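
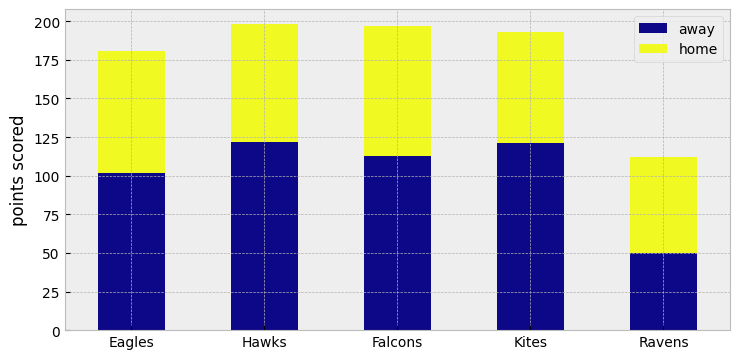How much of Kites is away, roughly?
away top ≈ 120, bottom ≈ 0; segment ≈ 120.

≈ 120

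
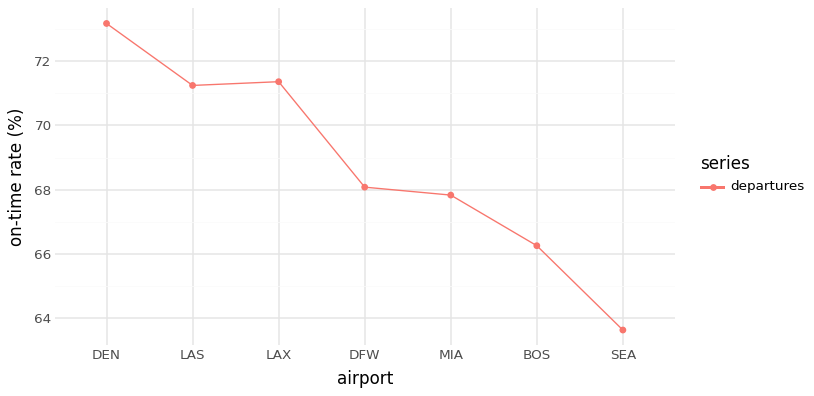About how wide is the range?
≈ 9

Max DEN ≈ 73, min SEA ≈ 64; range ≈ 9.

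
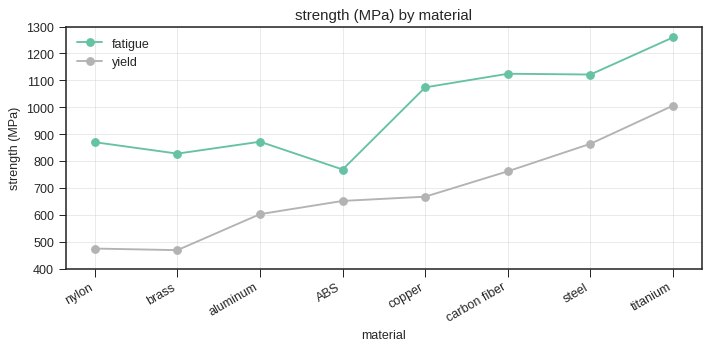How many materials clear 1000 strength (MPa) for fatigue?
4

Above 1000: copper, carbon fiber, steel, titanium.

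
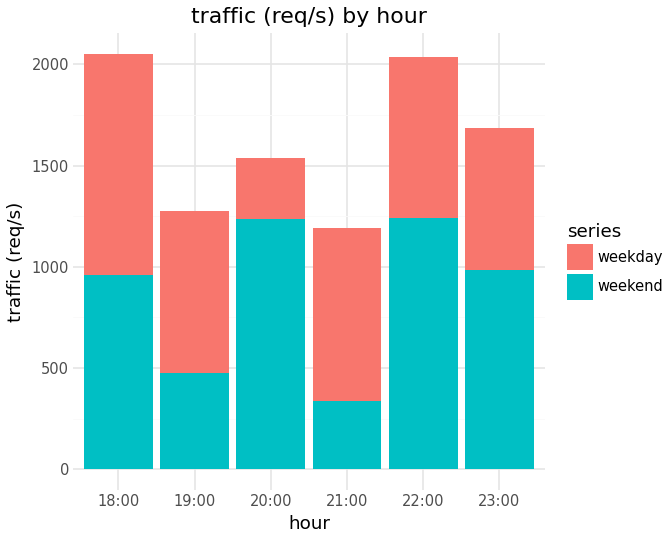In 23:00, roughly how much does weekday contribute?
≈ 600

weekday top ≈ 1600, bottom ≈ 1000; segment ≈ 600.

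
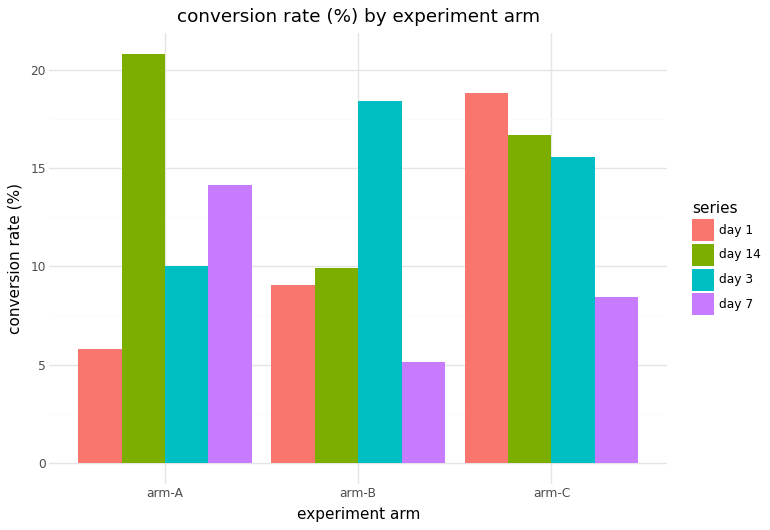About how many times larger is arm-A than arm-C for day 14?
arm-A ≈ 20, arm-C ≈ 16; 20/16 ≈ 1.25.

≈ 1.25×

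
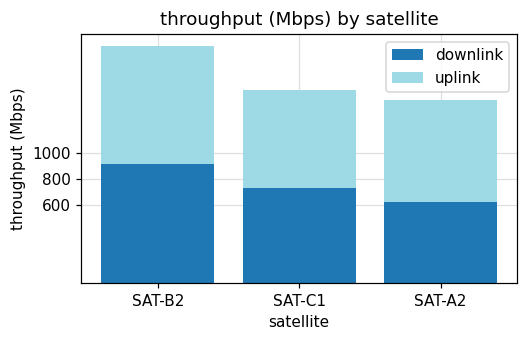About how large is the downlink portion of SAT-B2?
≈ 1000

downlink top ≈ 1000, bottom ≈ 0; segment ≈ 1000.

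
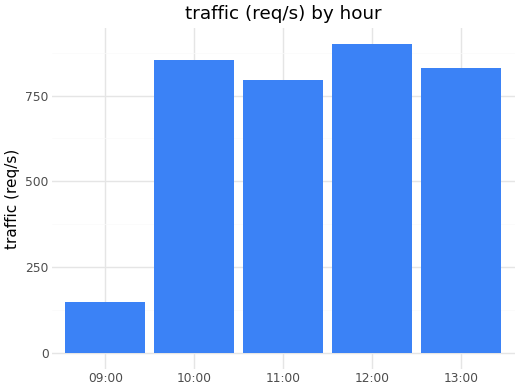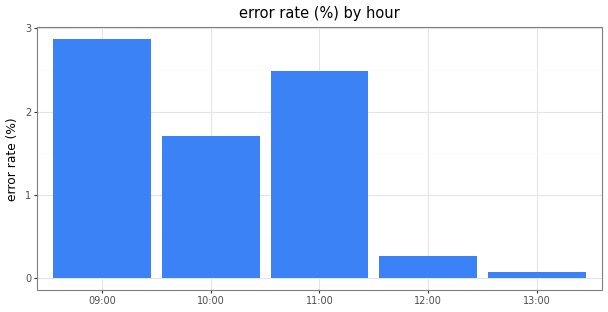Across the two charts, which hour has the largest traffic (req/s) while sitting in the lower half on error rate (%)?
Chart 2 median error rate (%) ≈ 1.5; below-median hours: 12:00, 13:00. Among those, 12:00 has the highest traffic (req/s) (≈ 900).

12:00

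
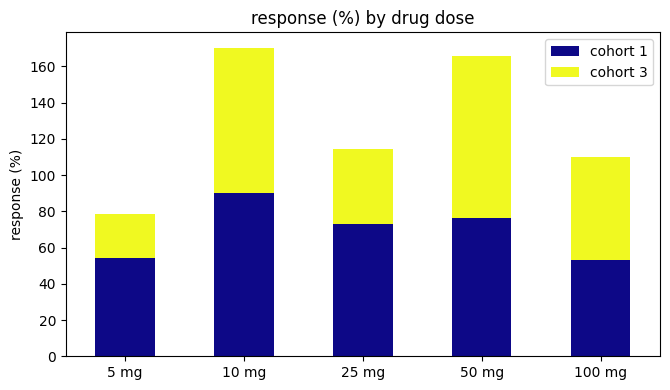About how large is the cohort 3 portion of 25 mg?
cohort 3 top ≈ 120, bottom ≈ 80; segment ≈ 40.

≈ 40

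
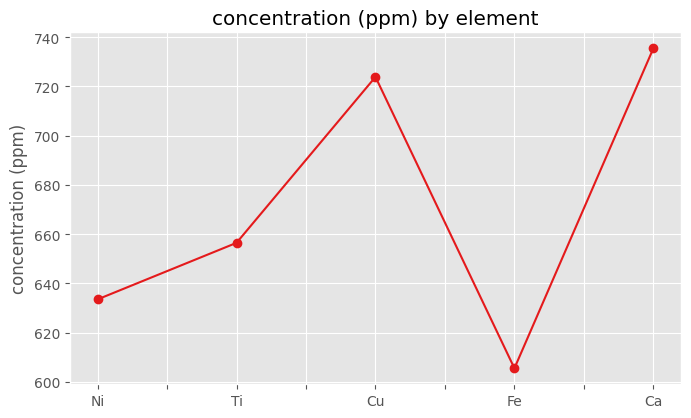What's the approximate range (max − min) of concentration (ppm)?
≈ 140

Max Ca ≈ 740, min Fe ≈ 600; range ≈ 140.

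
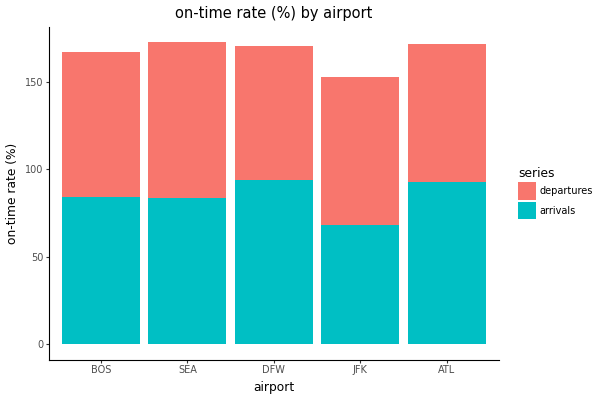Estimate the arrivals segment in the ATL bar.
arrivals top ≈ 100, bottom ≈ 0; segment ≈ 100.

≈ 100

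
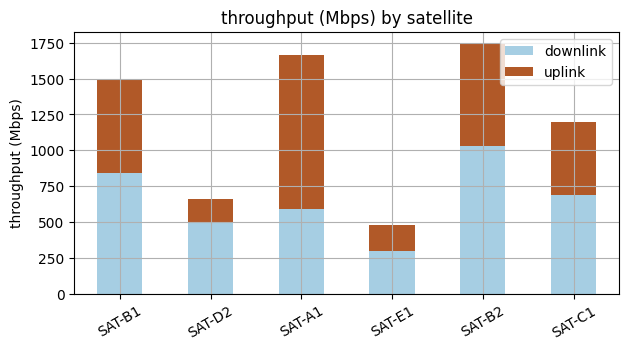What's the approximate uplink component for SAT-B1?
≈ 600

uplink top ≈ 1400, bottom ≈ 800; segment ≈ 600.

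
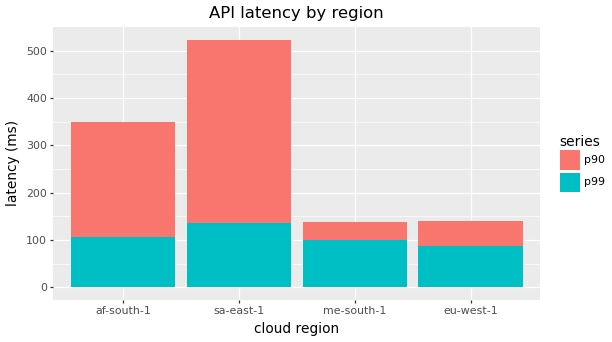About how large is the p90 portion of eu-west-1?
≈ 50

p90 top ≈ 150, bottom ≈ 100; segment ≈ 50.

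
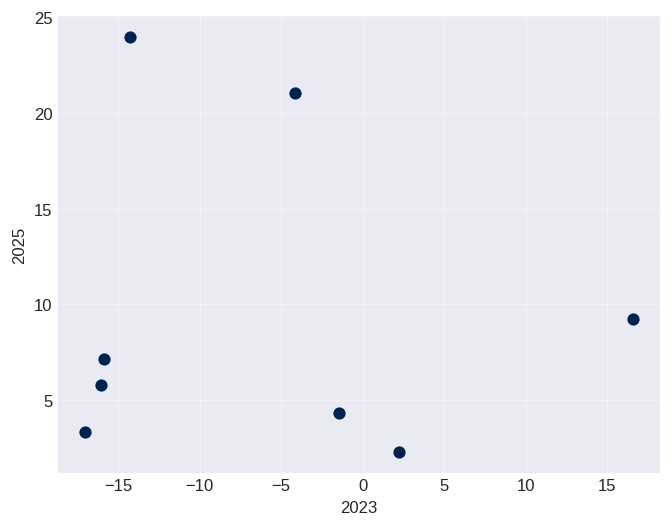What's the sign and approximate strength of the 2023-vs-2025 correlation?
no clear correlation

Points are roughly uncorrelated; weak (|r| ≈ 0.1).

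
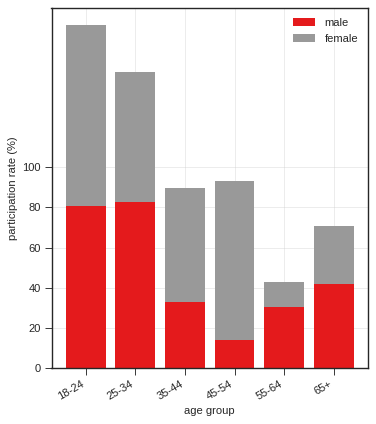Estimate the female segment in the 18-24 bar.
female top ≈ 180, bottom ≈ 80; segment ≈ 100.

≈ 100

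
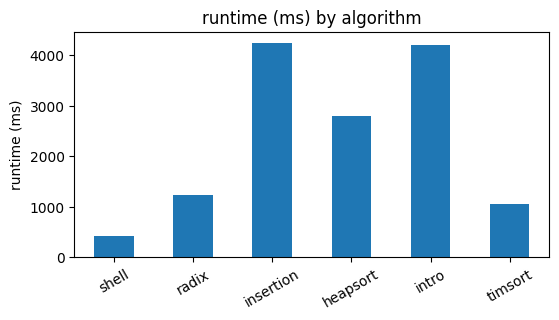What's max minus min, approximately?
≈ 3500

Max insertion ≈ 4000, min shell ≈ 500; range ≈ 3500.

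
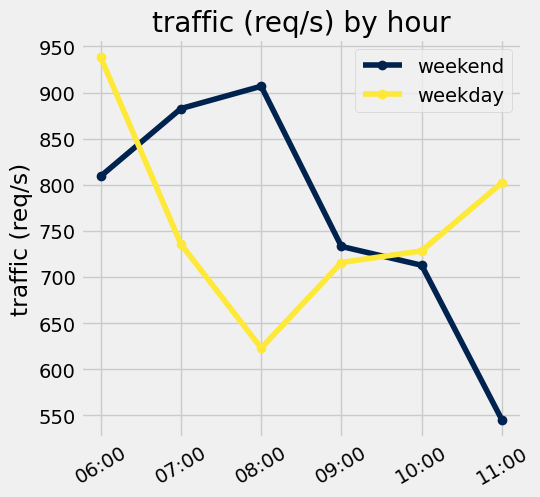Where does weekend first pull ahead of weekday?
07:00

06:00: weekend ≈ 800 vs weekday ≈ 950 (not yet); 07:00: weekend ≈ 900 vs weekday ≈ 750 (first crossover).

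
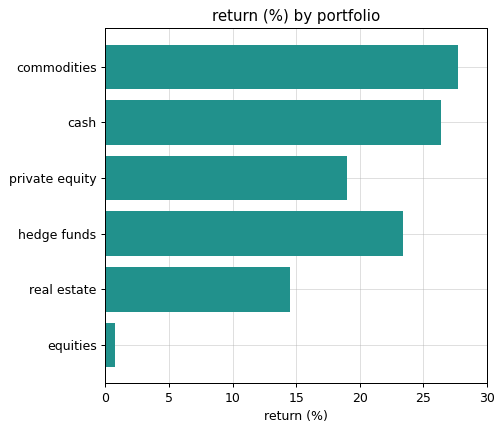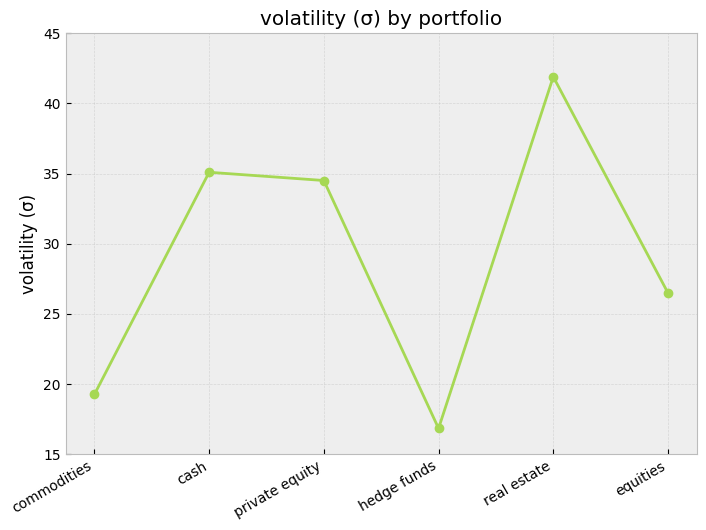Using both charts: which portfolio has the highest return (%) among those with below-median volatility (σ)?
commodities

Chart 2 median volatility (σ) ≈ 30; below-median portfolios: commodities, hedge funds, equities. Among those, commodities has the highest return (%) (≈ 30).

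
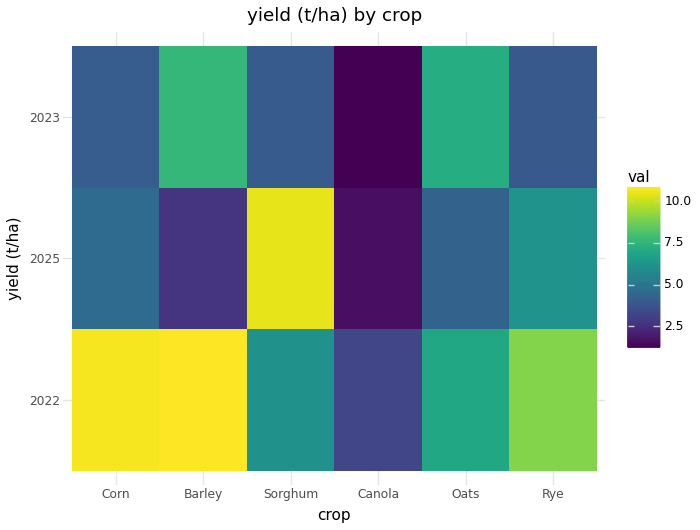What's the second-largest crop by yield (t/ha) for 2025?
Rye

Top 3 for 2025: Sorghum ≈ 11, Rye ≈ 6, Corn ≈ 5.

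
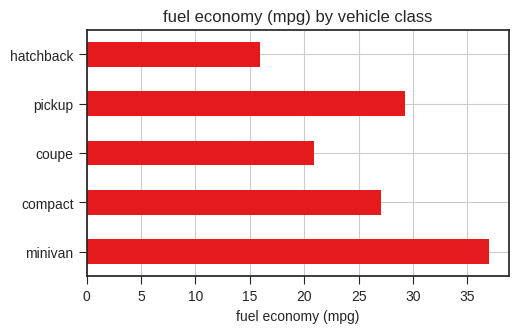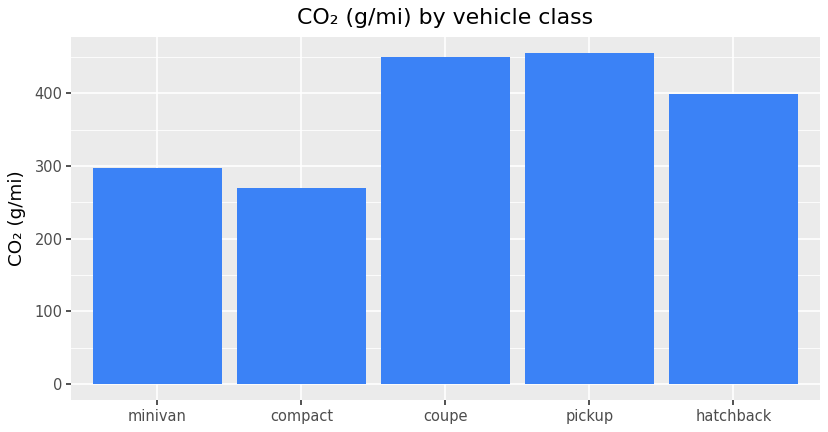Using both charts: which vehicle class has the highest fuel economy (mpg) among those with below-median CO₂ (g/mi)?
Chart 2 median CO₂ (g/mi) ≈ 400; below-median vehicle classes: minivan, compact. Among those, minivan has the highest fuel economy (mpg) (≈ 35).

minivan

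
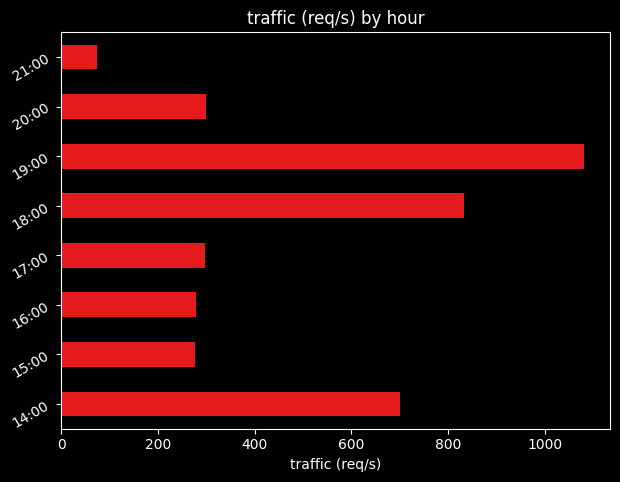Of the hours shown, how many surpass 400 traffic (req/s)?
Above 400: 14:00, 18:00, 19:00.

3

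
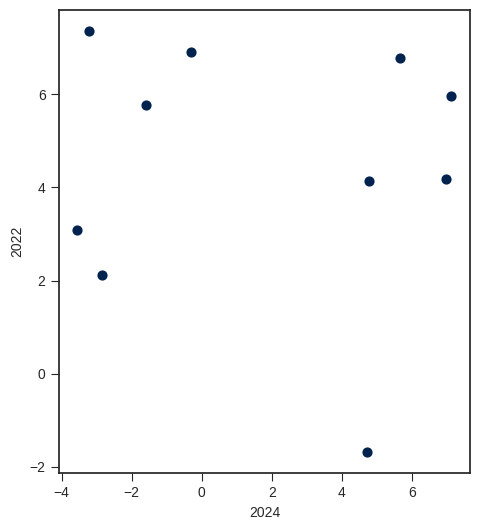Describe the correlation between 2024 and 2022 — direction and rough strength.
Points are roughly uncorrelated; weak (|r| ≈ 0.1).

no clear correlation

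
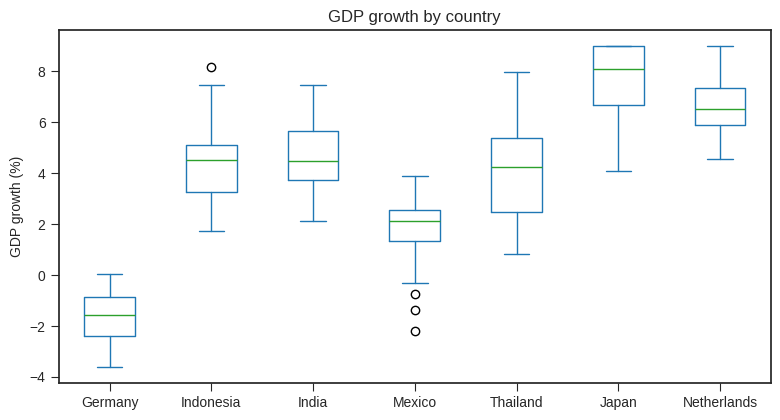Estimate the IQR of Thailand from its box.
≈ 3

Q3 ≈ 5, Q1 ≈ 2; IQR ≈ 3.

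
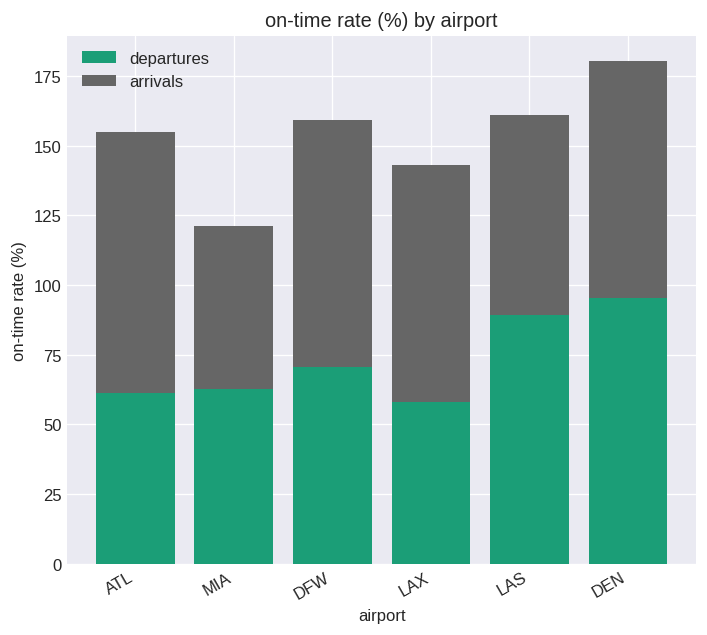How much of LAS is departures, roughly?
departures top ≈ 80, bottom ≈ 0; segment ≈ 80.

≈ 80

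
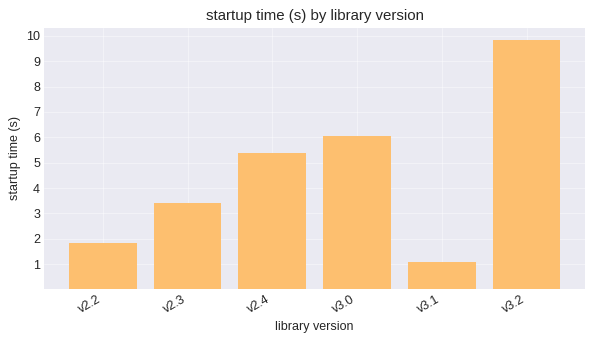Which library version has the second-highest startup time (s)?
v3.0

Top 3: v3.2 ≈ 10, v3.0 ≈ 6, v2.4 ≈ 5.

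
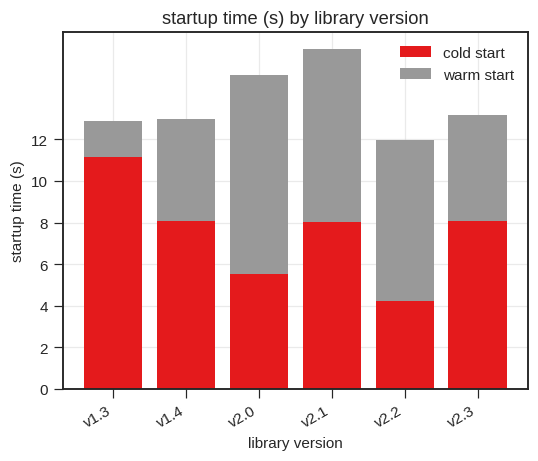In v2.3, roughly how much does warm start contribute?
warm start top ≈ 14, bottom ≈ 8; segment ≈ 6.

≈ 6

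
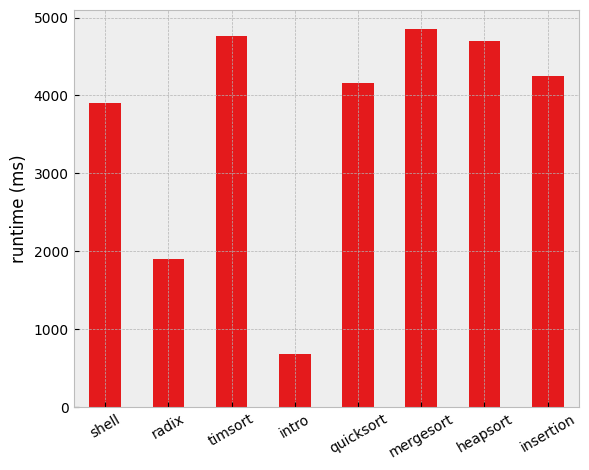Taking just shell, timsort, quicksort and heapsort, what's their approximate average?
≈ 4375

(4000 + 5000 + 4000 + 4500) / 4 ≈ 4375.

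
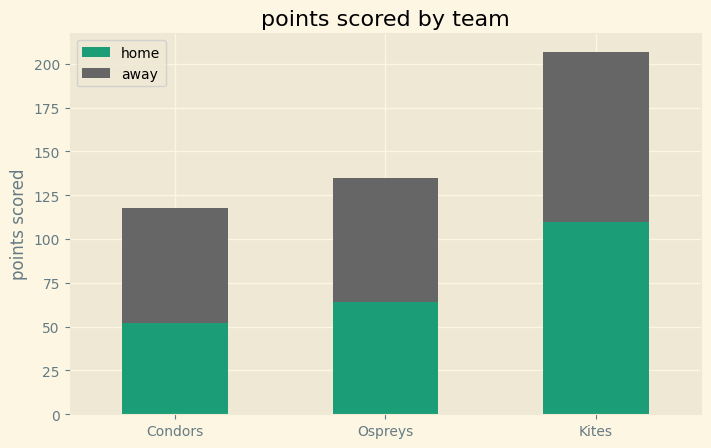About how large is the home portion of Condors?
≈ 60

home top ≈ 60, bottom ≈ 0; segment ≈ 60.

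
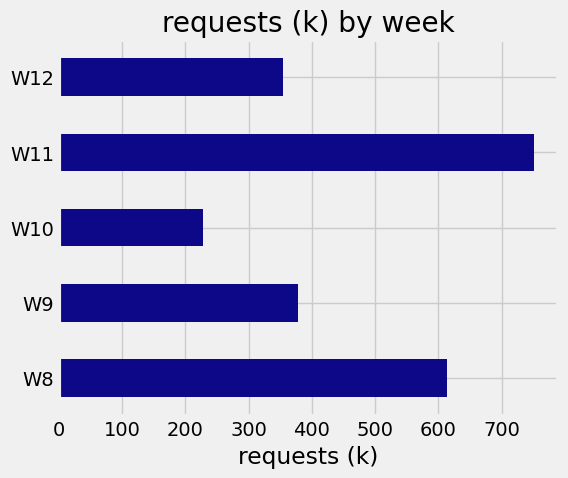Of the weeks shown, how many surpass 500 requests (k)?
2

Above 500: W8, W11.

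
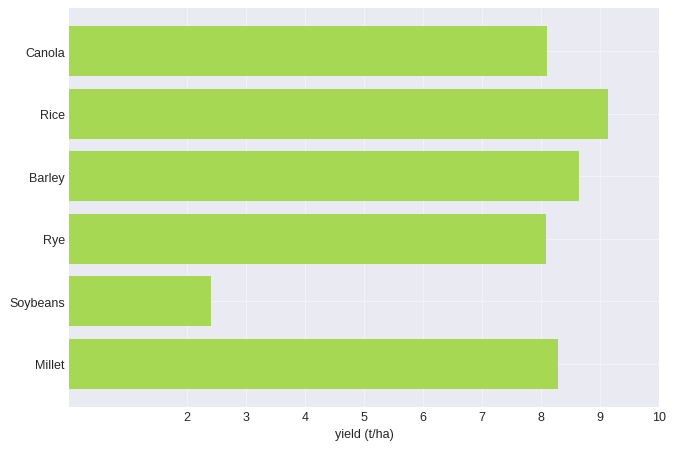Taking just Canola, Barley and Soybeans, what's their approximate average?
≈ 6

(8 + 9 + 2) / 3 ≈ 6.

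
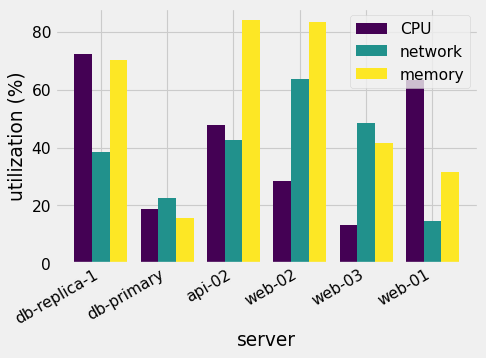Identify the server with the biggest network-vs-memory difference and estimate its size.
api-02: network ≈ 40, memory ≈ 80 → gap ≈ 40. Next-largest (db-replica-1) is only ≈ 30.

api-02, ≈ 40 %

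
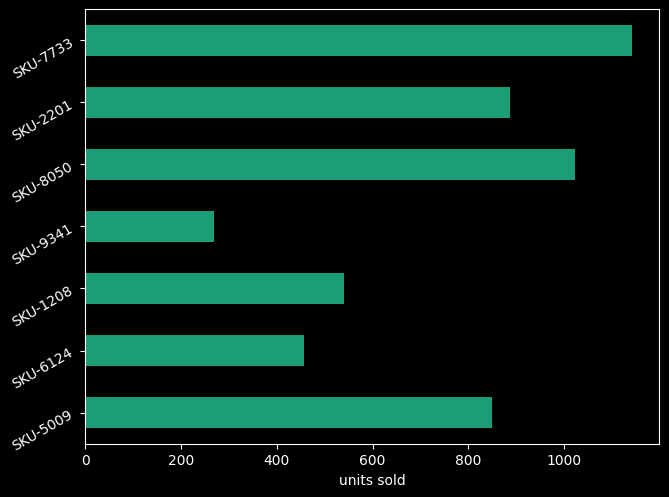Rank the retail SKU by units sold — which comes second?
SKU-8050

Top 3: SKU-7733 ≈ 1100, SKU-8050 ≈ 1000, SKU-2201 ≈ 900.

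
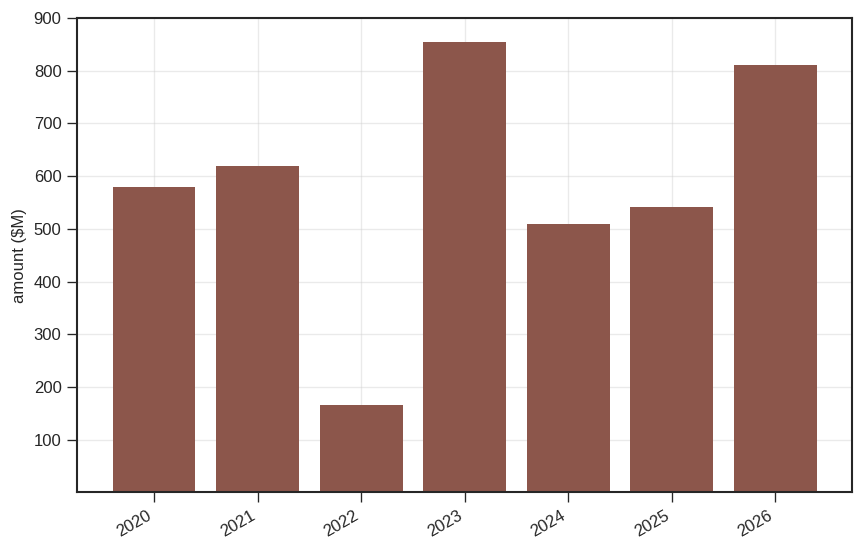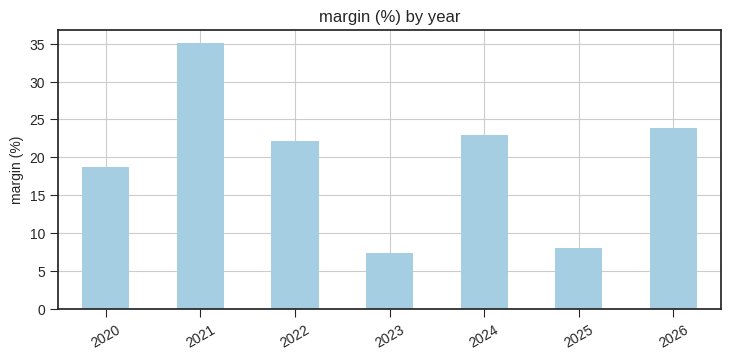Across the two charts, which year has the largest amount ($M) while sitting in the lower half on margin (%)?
2023

Chart 2 median margin (%) ≈ 20; below-median years: 2020, 2023, 2025. Among those, 2023 has the highest amount ($M) (≈ 900).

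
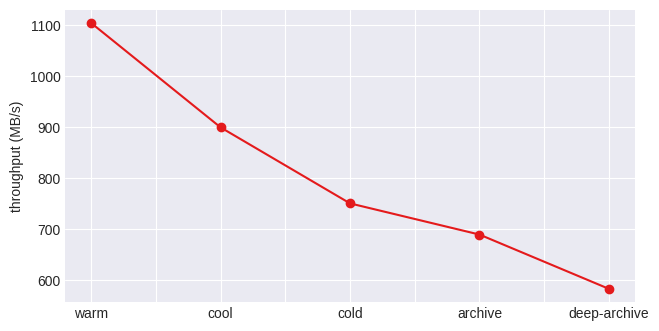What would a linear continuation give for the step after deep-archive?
≈ 525

Last three: 750, 700, 600 → slope ≈ -75/step → next ≈ 525.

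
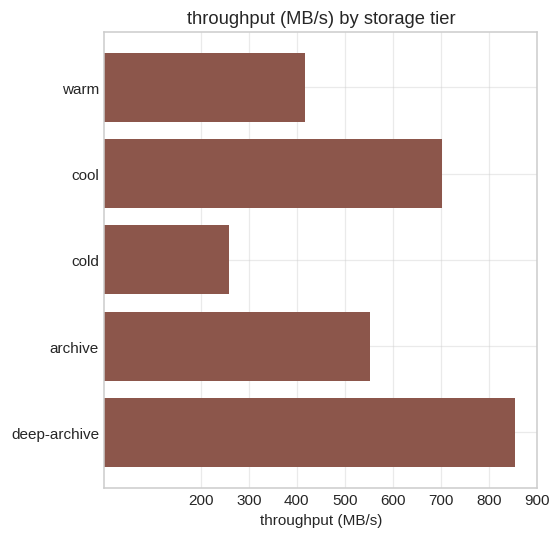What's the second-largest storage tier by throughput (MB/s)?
cool

Top 3: deep-archive ≈ 900, cool ≈ 700, archive ≈ 600.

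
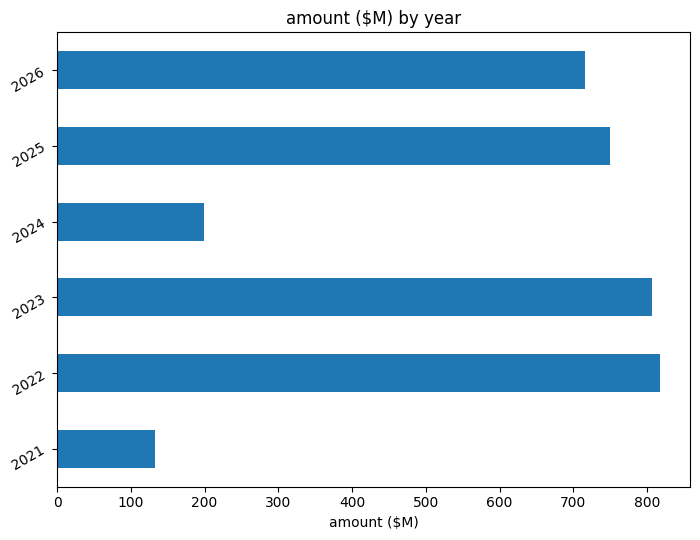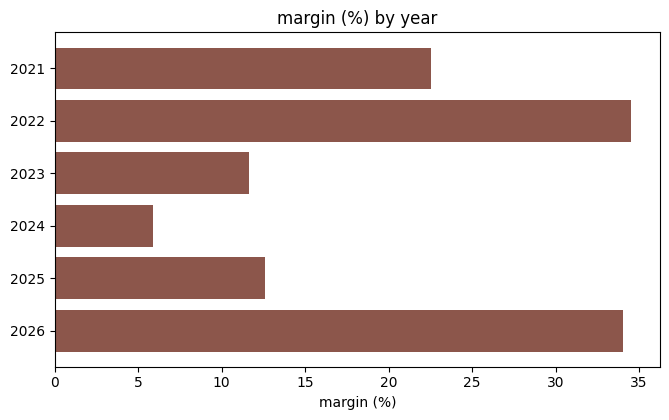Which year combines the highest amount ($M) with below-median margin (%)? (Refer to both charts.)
2023

Chart 2 median margin (%) ≈ 20; below-median years: 2023, 2024, 2025. Among those, 2023 has the highest amount ($M) (≈ 800).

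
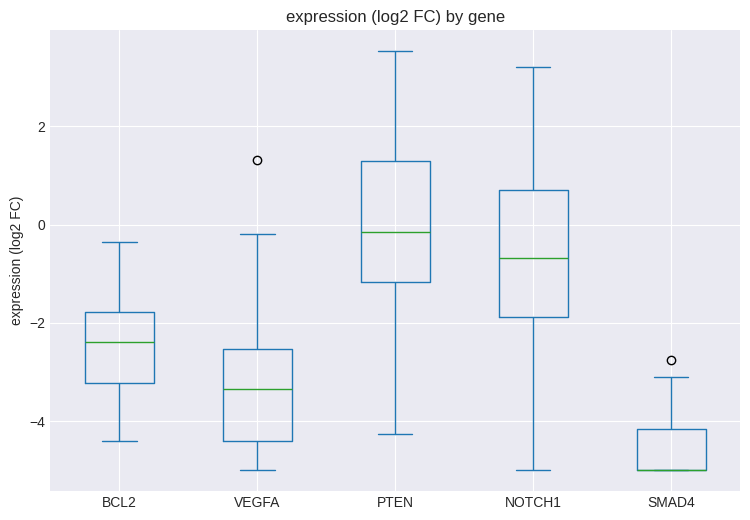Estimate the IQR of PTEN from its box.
≈ 2.5

Q3 ≈ 1.5, Q1 ≈ -1.0; IQR ≈ 2.5.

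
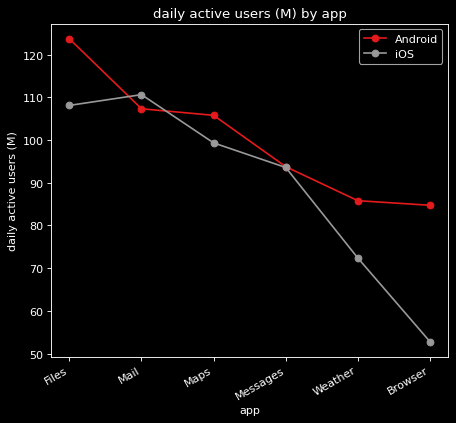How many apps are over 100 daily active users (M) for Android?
Above 100: Files, Mail, Maps.

3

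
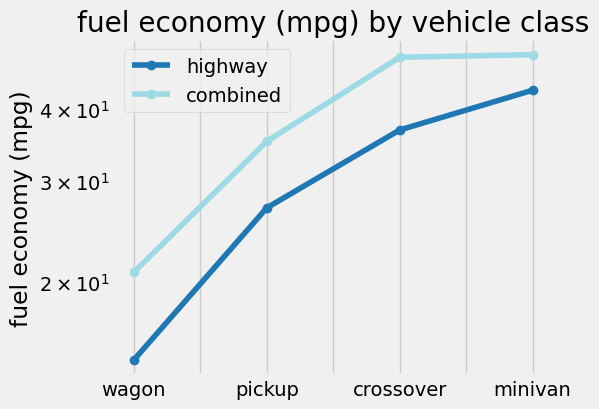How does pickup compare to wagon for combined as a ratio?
≈ 1.75×

pickup ≈ 35, wagon ≈ 20; 35/20 ≈ 1.75.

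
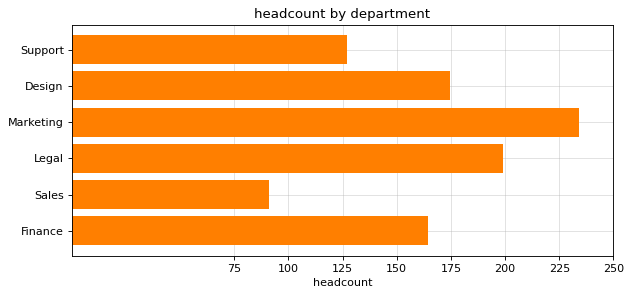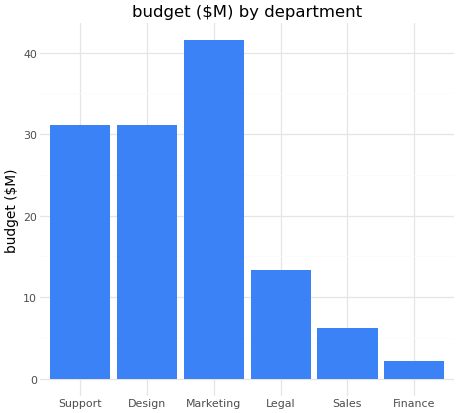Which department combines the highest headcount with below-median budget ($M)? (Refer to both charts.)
Chart 2 median budget ($M) ≈ 20; below-median departments: Legal, Sales, Finance. Among those, Legal has the highest headcount (≈ 200).

Legal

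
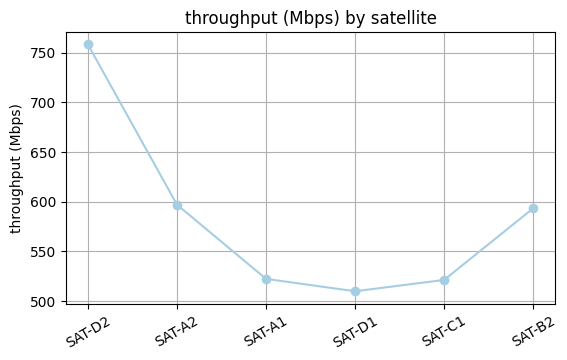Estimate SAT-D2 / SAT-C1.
≈ 1.43×

SAT-D2 ≈ 750, SAT-C1 ≈ 525; 750/525 ≈ 1.43.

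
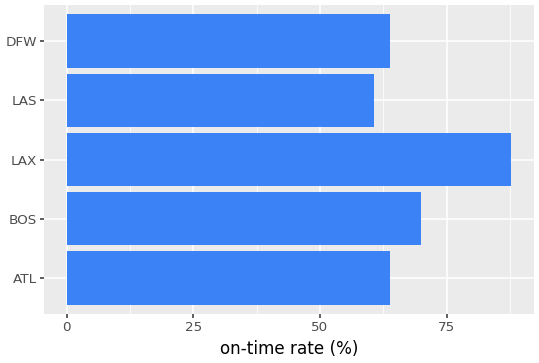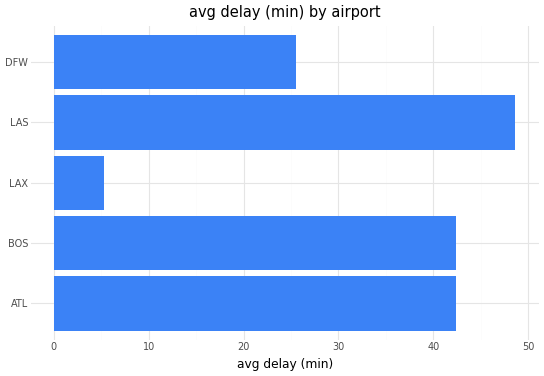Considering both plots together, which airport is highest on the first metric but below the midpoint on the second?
LAX

Chart 2 median avg delay (min) ≈ 40; below-median airports: LAX, DFW. Among those, LAX has the highest on-time rate (%) (≈ 90).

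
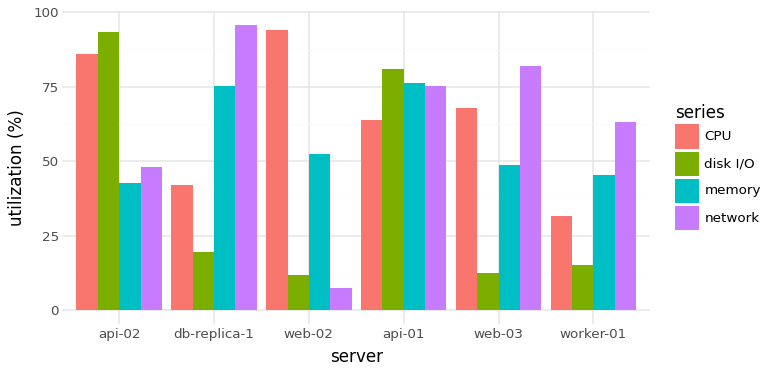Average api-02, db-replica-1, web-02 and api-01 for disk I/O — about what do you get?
≈ 50

(90 + 20 + 10 + 80) / 4 ≈ 50.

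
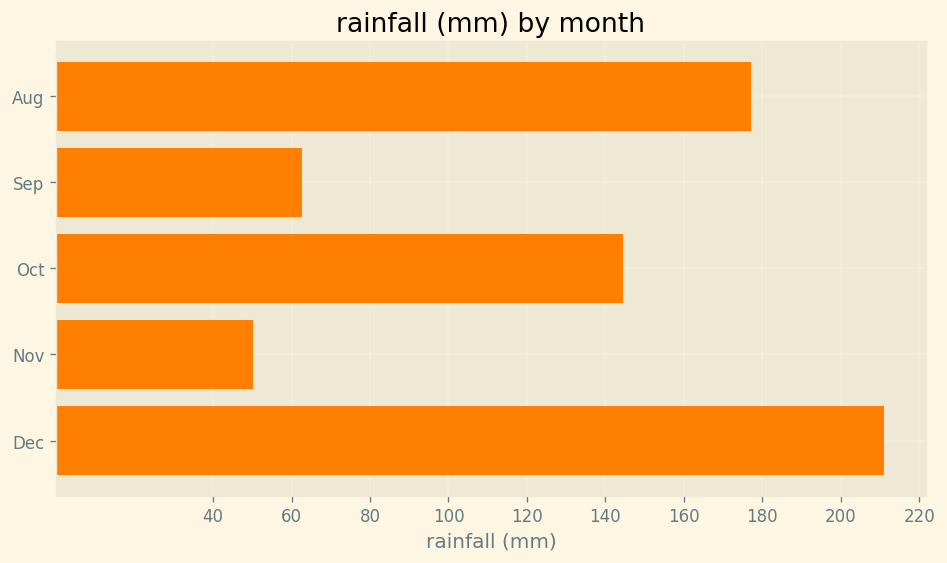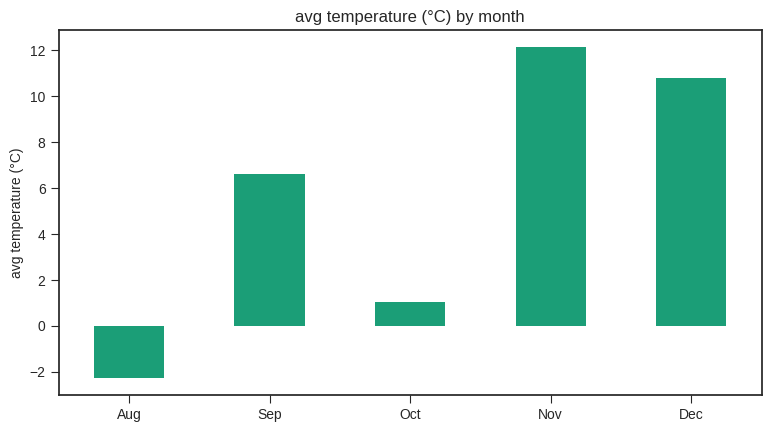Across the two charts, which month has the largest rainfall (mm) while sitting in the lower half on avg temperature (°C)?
Aug

Chart 2 median avg temperature (°C) ≈ 6; below-median months: Aug, Oct. Among those, Aug has the highest rainfall (mm) (≈ 180).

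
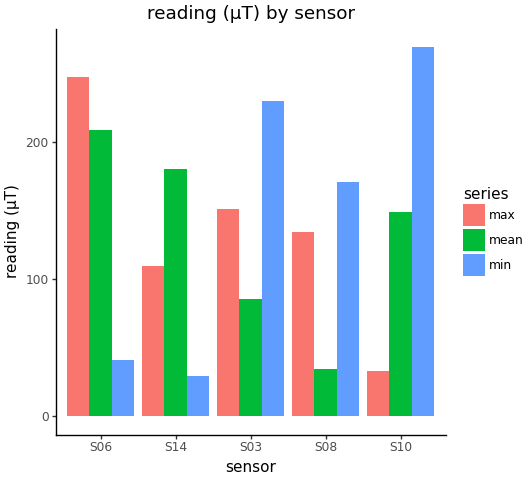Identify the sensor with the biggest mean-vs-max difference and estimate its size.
S10: mean ≈ 150, max ≈ 25 → gap ≈ 125. Next-largest (S08) is only ≈ 100.

S10, ≈ 125 µT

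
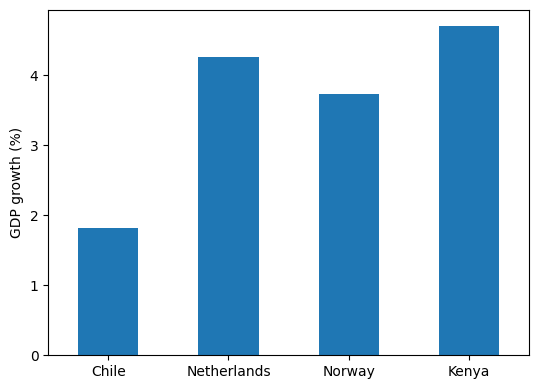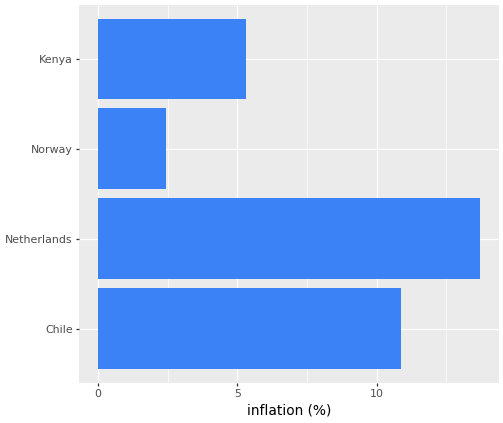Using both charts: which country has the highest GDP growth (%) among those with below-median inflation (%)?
Kenya

Chart 2 median inflation (%) ≈ 8; below-median countries: Norway, Kenya. Among those, Kenya has the highest GDP growth (%) (≈ 4.5).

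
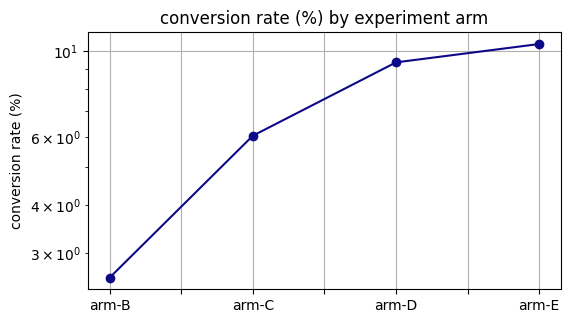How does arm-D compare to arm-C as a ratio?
≈ 1.5×

arm-D ≈ 9, arm-C ≈ 6; 9/6 ≈ 1.5.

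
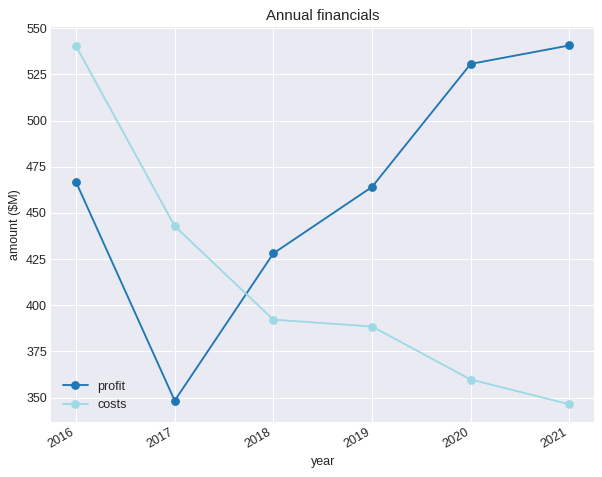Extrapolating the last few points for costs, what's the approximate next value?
≈ 320

Last three: 380, 360, 340 → slope ≈ -20/step → next ≈ 320.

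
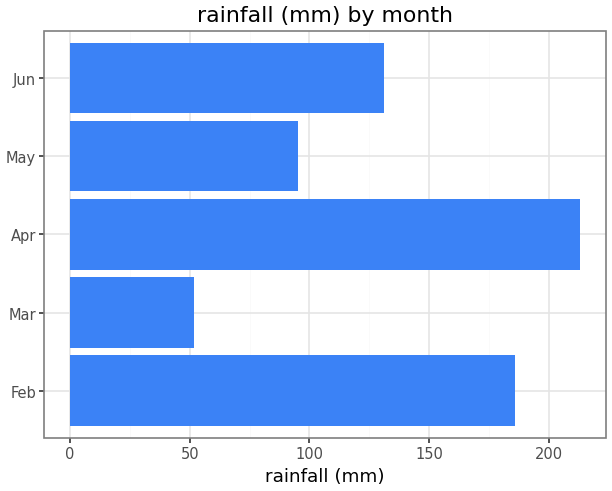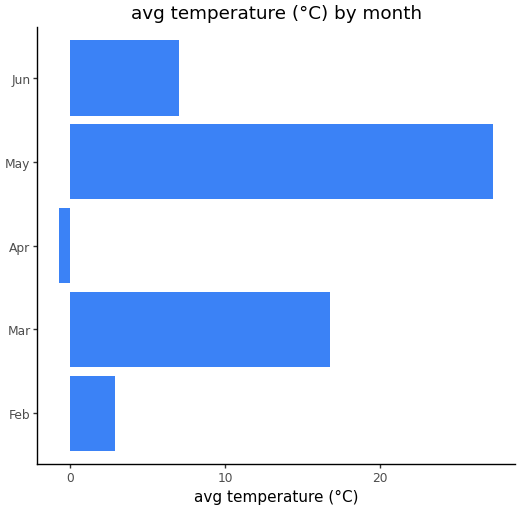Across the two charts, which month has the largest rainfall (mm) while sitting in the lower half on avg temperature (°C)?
Chart 2 median avg temperature (°C) ≈ 5; below-median months: Feb, Apr. Among those, Apr has the highest rainfall (mm) (≈ 220).

Apr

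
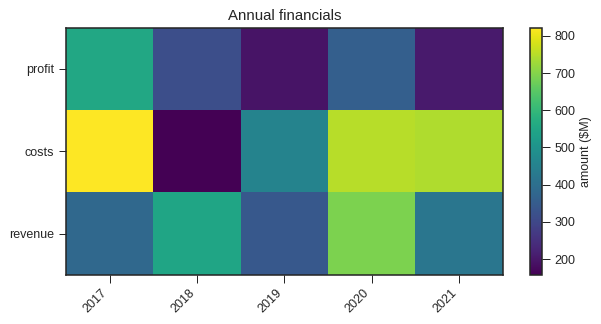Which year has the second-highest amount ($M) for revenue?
2018

Top 3 for revenue: 2020 ≈ 700, 2018 ≈ 500, 2021 ≈ 400.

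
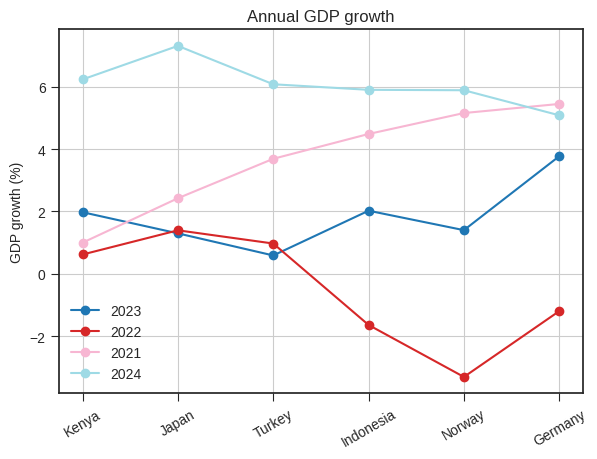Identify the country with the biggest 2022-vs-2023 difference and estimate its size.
Germany, ≈ 5 %

Germany: 2022 ≈ -1, 2023 ≈ 4 → gap ≈ 5. Next-largest (Norway) is only ≈ 4.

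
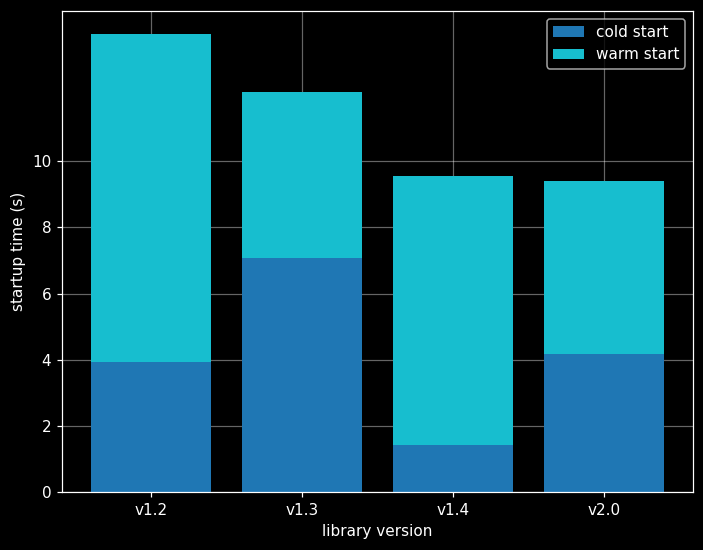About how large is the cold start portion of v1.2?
cold start top ≈ 4, bottom ≈ 0; segment ≈ 4.

≈ 4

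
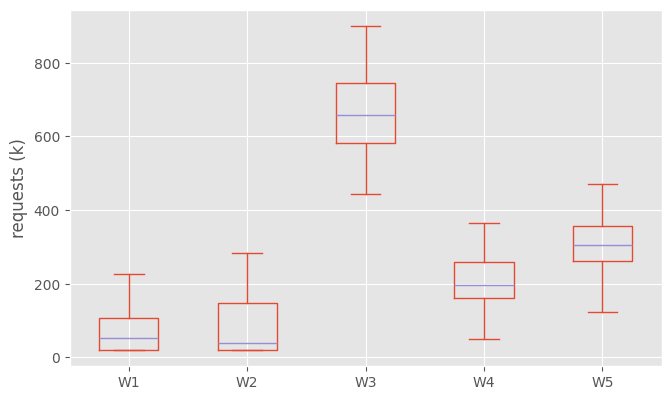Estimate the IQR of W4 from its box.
≈ 100

Q3 ≈ 250, Q1 ≈ 150; IQR ≈ 100.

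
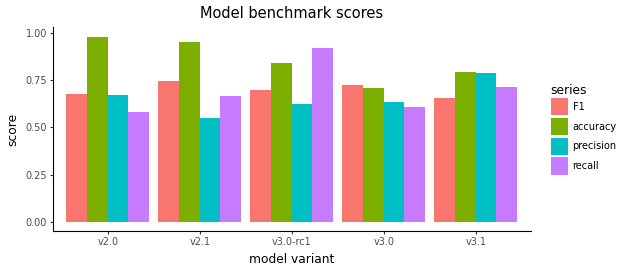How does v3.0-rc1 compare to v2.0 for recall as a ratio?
≈ 1.5×

v3.0-rc1 ≈ 0.9, v2.0 ≈ 0.6; 0.9/0.6 ≈ 1.5.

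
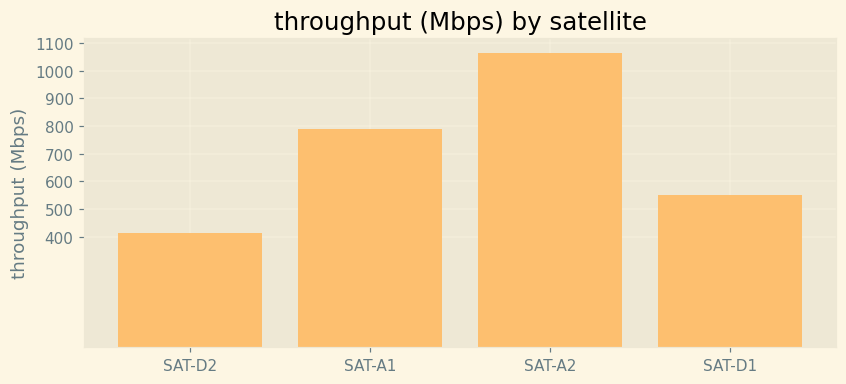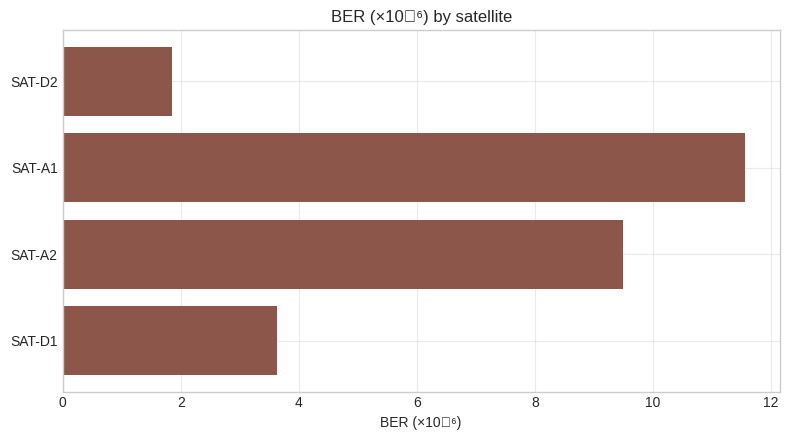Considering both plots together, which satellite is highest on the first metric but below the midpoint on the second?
Chart 2 median BER (×10⁻⁶) ≈ 6; below-median satellites: SAT-D2, SAT-D1. Among those, SAT-D1 has the highest throughput (Mbps) (≈ 500).

SAT-D1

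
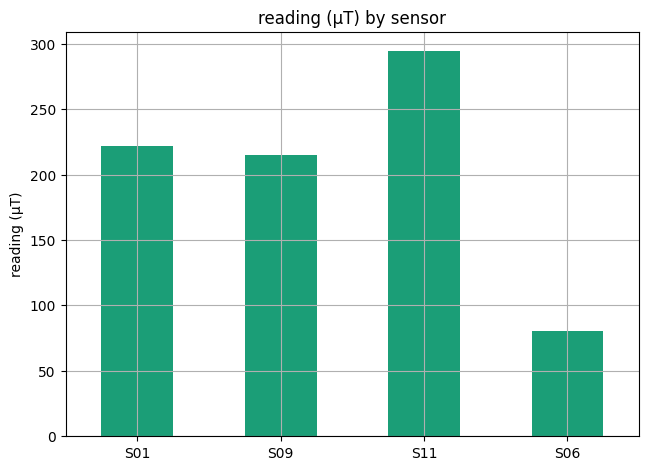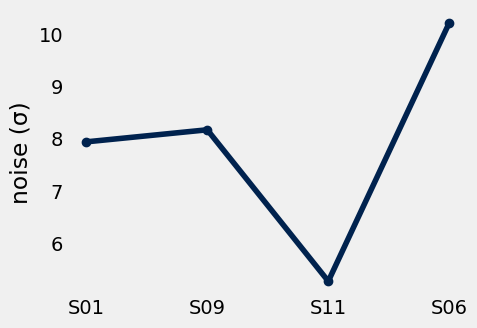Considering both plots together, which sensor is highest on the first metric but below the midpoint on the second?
S11

Chart 2 median noise (σ) ≈ 8; below-median sensors: S01, S11. Among those, S11 has the highest reading (µT) (≈ 300).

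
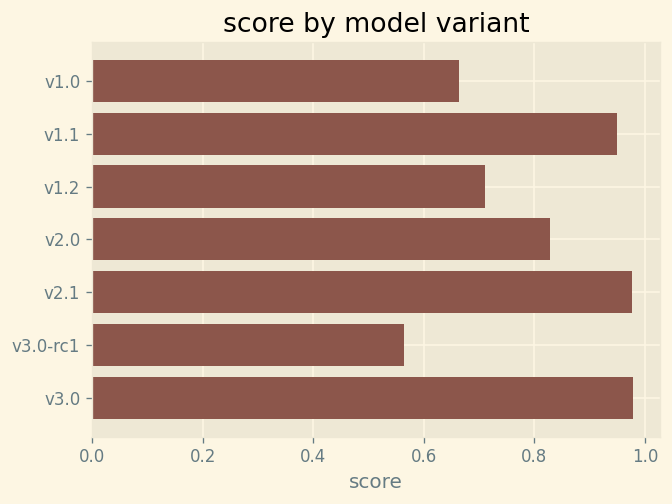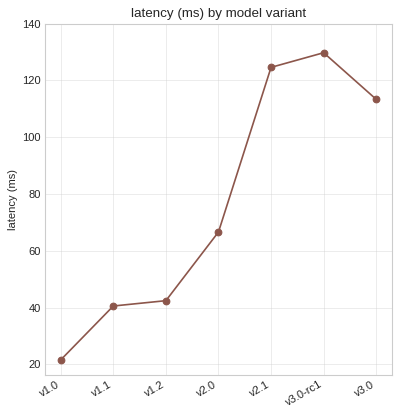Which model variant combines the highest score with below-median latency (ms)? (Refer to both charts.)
v1.1

Chart 2 median latency (ms) ≈ 60; below-median model variants: v1.0, v1.1, v1.2. Among those, v1.1 has the highest score (≈ 1).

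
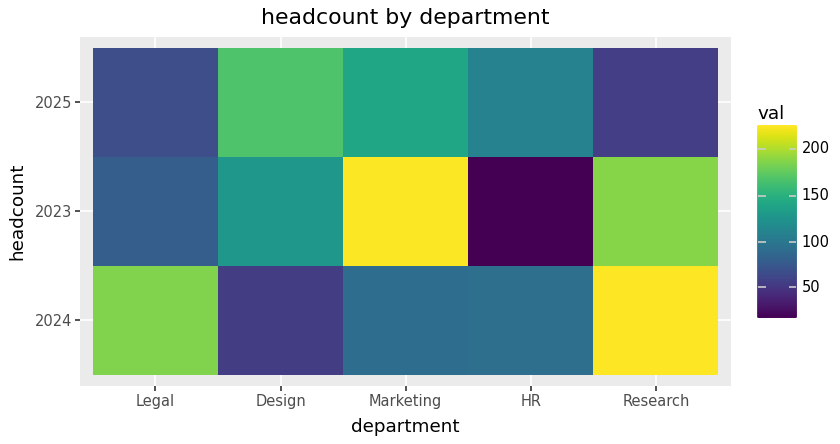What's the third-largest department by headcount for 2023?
Top 4 for 2023: Marketing ≈ 220, Research ≈ 180, Design ≈ 120, Legal ≈ 80.

Design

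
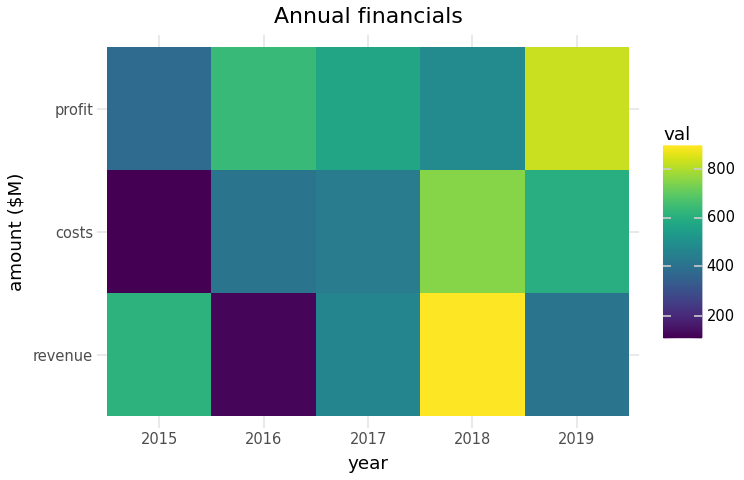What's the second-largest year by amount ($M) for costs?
2019

Top 3 for costs: 2018 ≈ 800, 2019 ≈ 600, 2017 ≈ 400.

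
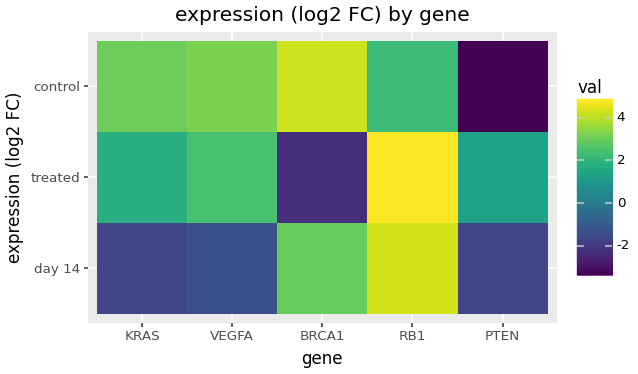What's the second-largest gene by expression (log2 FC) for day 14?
BRCA1

Top 3 for day 14: RB1 ≈ 4, BRCA1 ≈ 3, VEGFA ≈ -1.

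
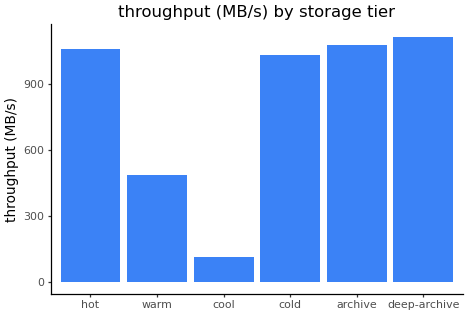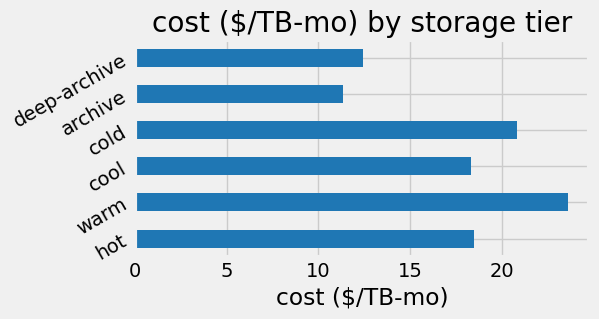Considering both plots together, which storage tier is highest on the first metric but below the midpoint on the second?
Chart 2 median cost ($/TB-mo) ≈ 20; below-median storage tiers: cool, archive, deep-archive. Among those, deep-archive has the highest throughput (MB/s) (≈ 1200).

deep-archive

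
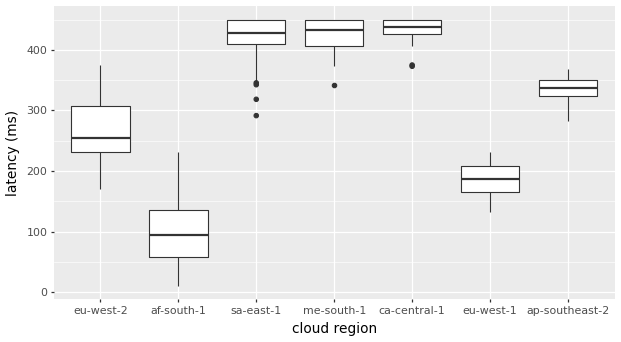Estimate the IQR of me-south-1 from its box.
Q3 ≈ 450, Q1 ≈ 400; IQR ≈ 50.

≈ 50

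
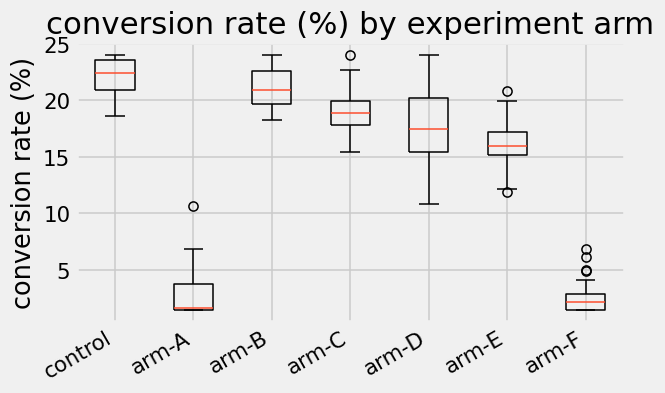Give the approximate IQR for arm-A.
≈ 2

Q3 ≈ 4, Q1 ≈ 2; IQR ≈ 2.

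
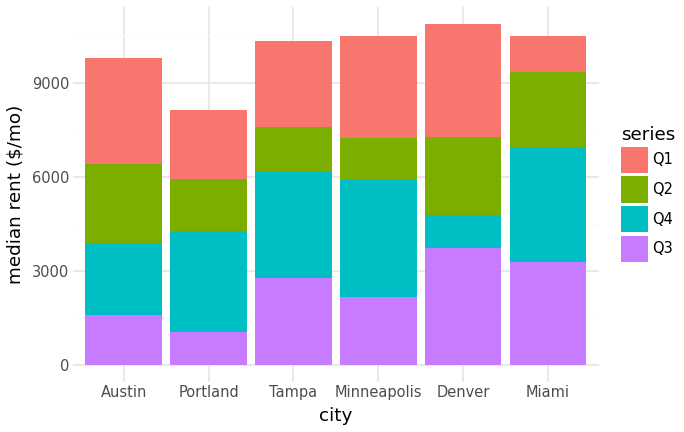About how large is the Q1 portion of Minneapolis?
≈ 3000

Q1 top ≈ 10000, bottom ≈ 7000; segment ≈ 3000.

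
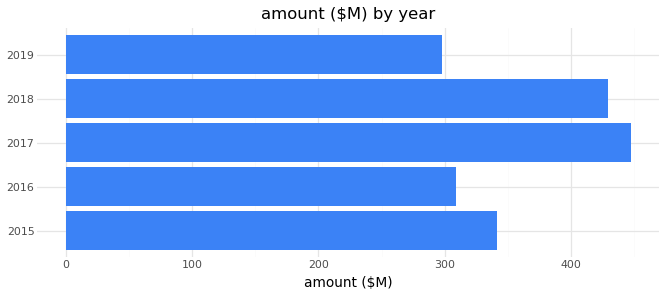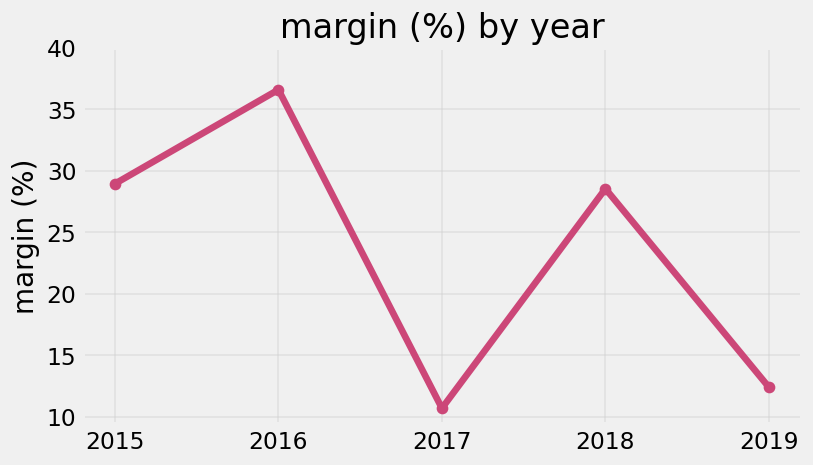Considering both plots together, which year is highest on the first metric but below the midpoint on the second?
Chart 2 median margin (%) ≈ 30; below-median years: 2017, 2019. Among those, 2017 has the highest amount ($M) (≈ 450).

2017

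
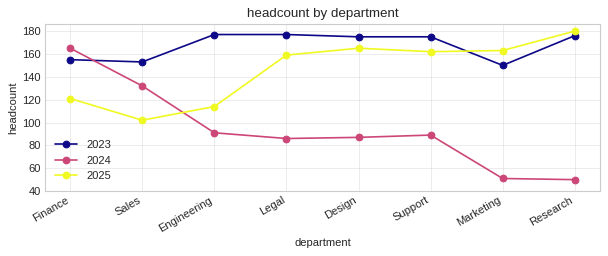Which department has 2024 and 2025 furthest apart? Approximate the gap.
Research: 2024 ≈ 40, 2025 ≈ 180 → gap ≈ 140. Next-largest (Marketing) is only ≈ 100.

Research, ≈ 140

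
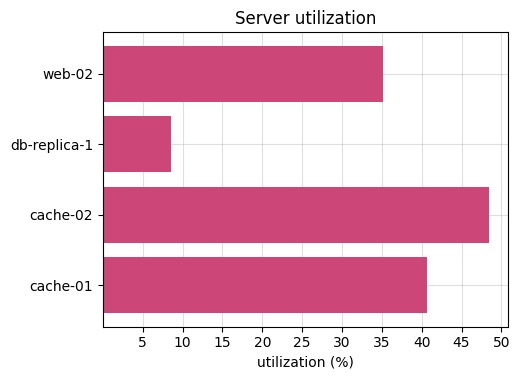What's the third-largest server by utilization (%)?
Top 4: cache-02 ≈ 50, cache-01 ≈ 40, web-02 ≈ 35, db-replica-1 ≈ 10.

web-02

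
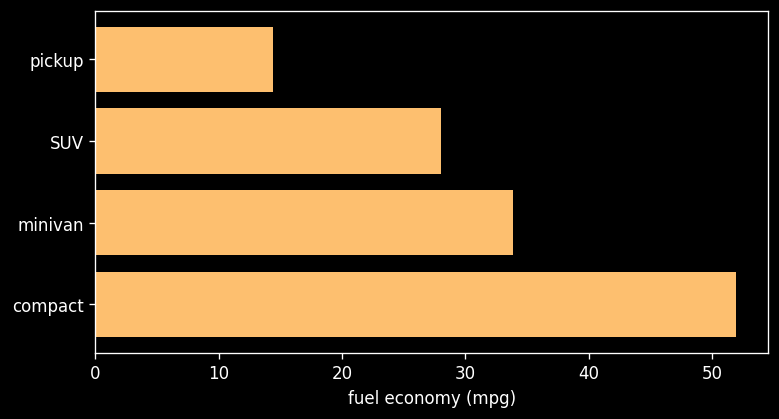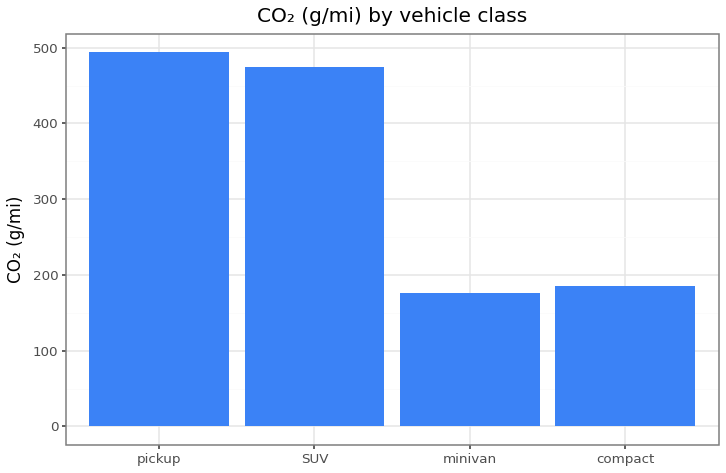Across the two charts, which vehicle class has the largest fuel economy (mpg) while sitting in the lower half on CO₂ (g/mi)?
Chart 2 median CO₂ (g/mi) ≈ 350; below-median vehicle classes: minivan, compact. Among those, compact has the highest fuel economy (mpg) (≈ 50).

compact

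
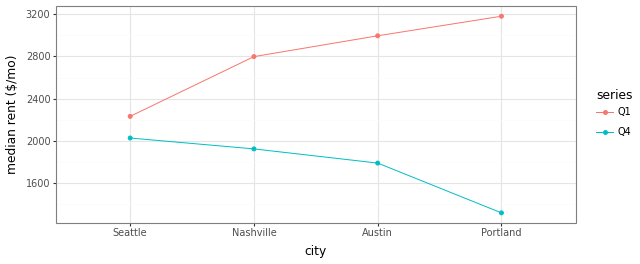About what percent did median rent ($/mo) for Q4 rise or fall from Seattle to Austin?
Seattle ≈ 2000, Austin ≈ 1800; (1800 − 2000) / 2000 ≈ -10%.

≈ -10%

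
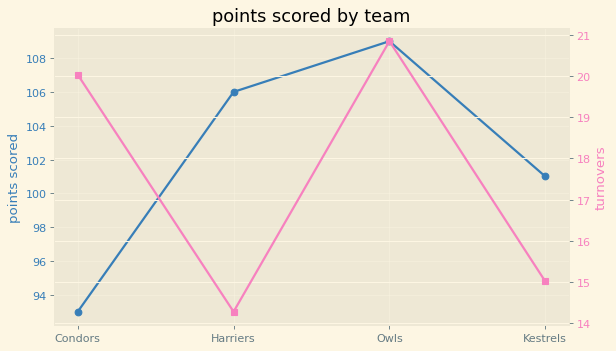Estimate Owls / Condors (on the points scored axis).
≈ 1.17×

Owls ≈ 108, Condors ≈ 92; 108/92 ≈ 1.17.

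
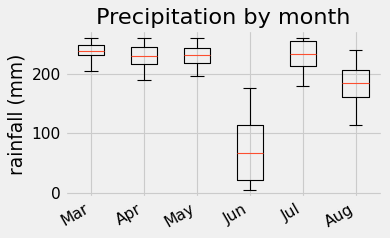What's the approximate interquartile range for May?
Q3 ≈ 240, Q1 ≈ 220; IQR ≈ 20.

≈ 20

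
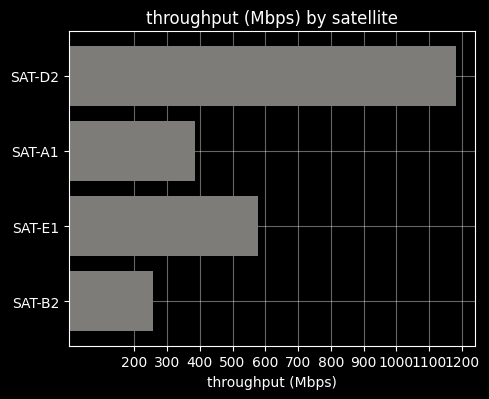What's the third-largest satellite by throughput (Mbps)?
SAT-A1

Top 4: SAT-D2 ≈ 1200, SAT-E1 ≈ 600, SAT-A1 ≈ 400, SAT-B2 ≈ 300.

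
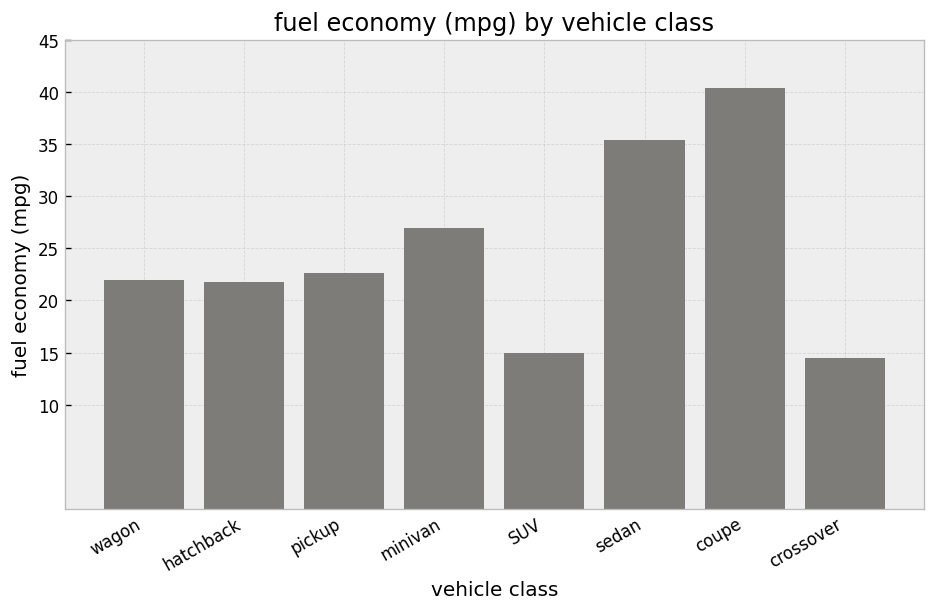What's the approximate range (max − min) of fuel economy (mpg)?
Max coupe ≈ 40, min crossover ≈ 15; range ≈ 25.

≈ 25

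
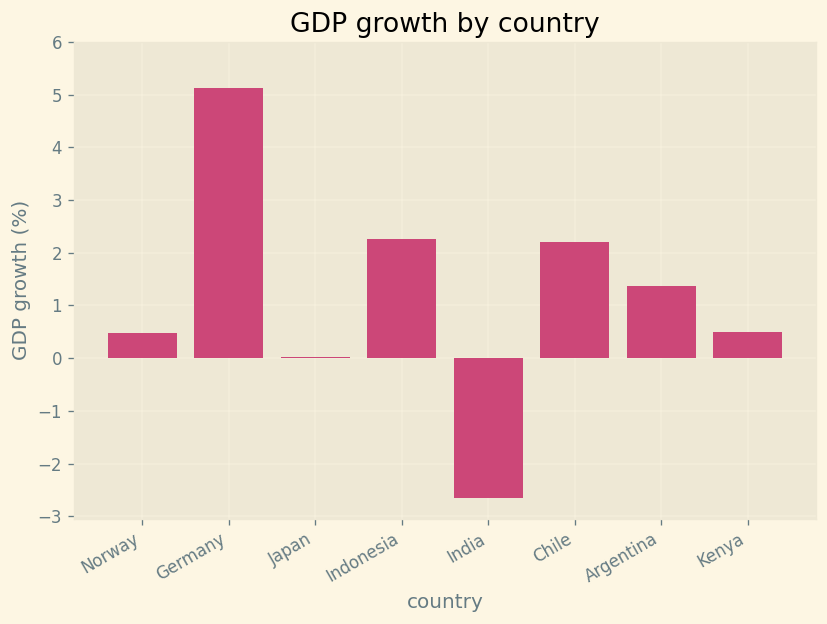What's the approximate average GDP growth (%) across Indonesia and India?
(2 + -3) / 2 ≈ 0.

≈ 0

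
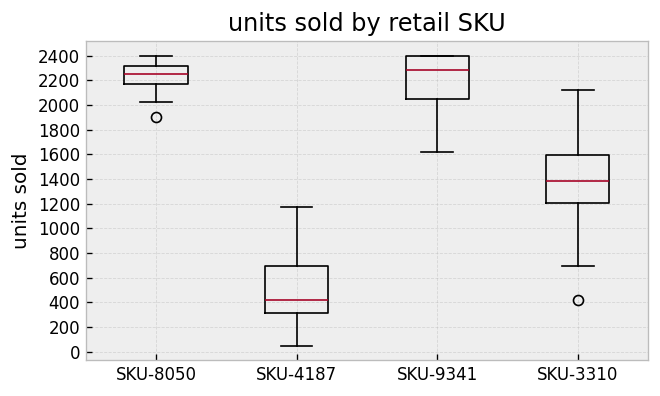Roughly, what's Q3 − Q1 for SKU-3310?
Q3 ≈ 1600, Q1 ≈ 1200; IQR ≈ 400.

≈ 400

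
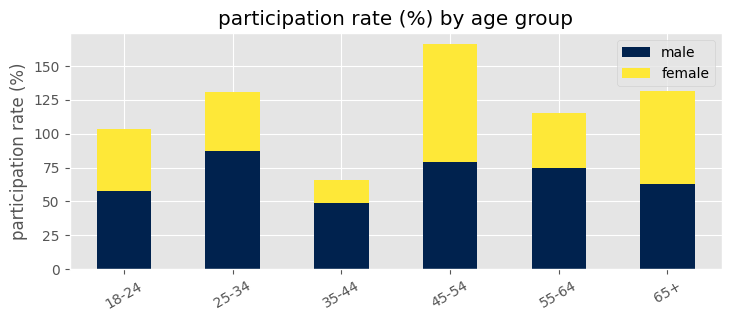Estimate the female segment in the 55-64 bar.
female top ≈ 120, bottom ≈ 80; segment ≈ 40.

≈ 40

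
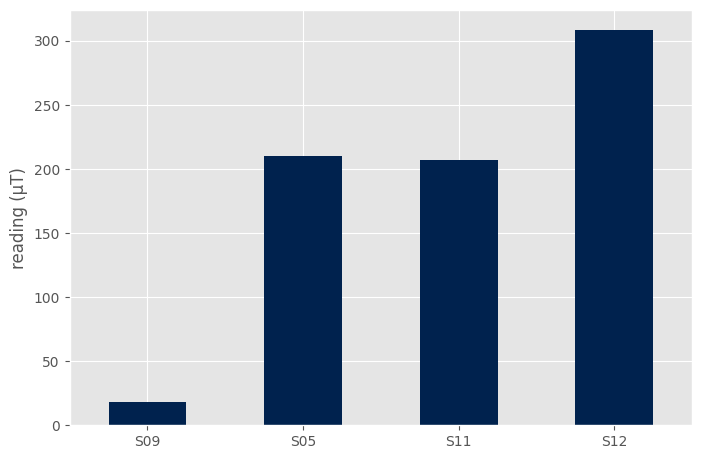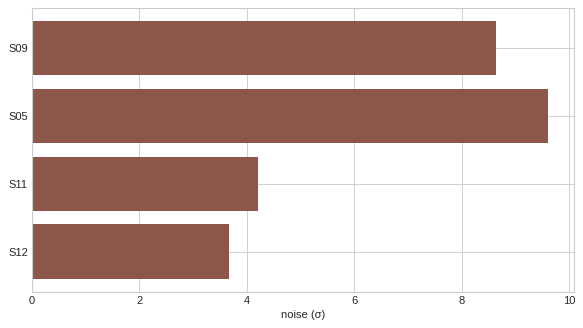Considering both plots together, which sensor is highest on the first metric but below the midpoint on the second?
S12

Chart 2 median noise (σ) ≈ 6; below-median sensors: S11, S12. Among those, S12 has the highest reading (µT) (≈ 300).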